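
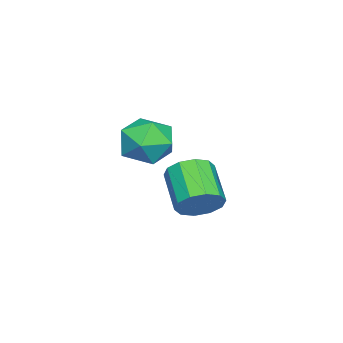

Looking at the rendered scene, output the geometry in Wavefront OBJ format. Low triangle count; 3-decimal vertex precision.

v -3.081 -1.52 -0.941
v -2.486 -1.657 -0.307
v -3.684 -2.498 0.635
v -4.279 -2.36 0.001
v -2.736 -1.185 -0.204
v -3.934 -2.026 0.738
v -3.118 -0.841 -0.382
v -4.315 -1.682 0.56
v -3.486 -0.756 -0.773
v -4.683 -1.597 0.168
v -3.699 -0.963 -1.229
v -4.896 -1.804 -0.287
v -3.676 -1.382 -1.575
v -4.874 -2.223 -0.633
v -3.426 -1.854 -1.678
v -4.624 -2.695 -0.736
v -3.045 -2.198 -1.5
v -4.242 -3.039 -0.558
v -2.677 -2.283 -1.108
v -3.874 -3.124 -0.167
v -2.464 -2.076 -0.653
v -3.661 -2.917 0.289
v -0.622 -1.563 2.983
v -0.317 -2.082 2.121
v -1.423 -2.958 3.539
v -1.118 -3.477 2.677
v -0.409 -3.198 3.402
v 0.086 -2.337 3.058
v -1.826 -2.703 2.602
v -1.331 -1.842 2.258
v -1.061 -2.787 1.885
v -0.185 -3.093 2.38
v -1.555 -1.947 3.28
v -0.679 -2.253 3.775
f 2 1 5
f 2 5 3
f 3 5 6
f 3 6 4
f 5 1 7
f 5 7 6
f 6 7 8
f 6 8 4
f 7 1 9
f 7 9 8
f 8 9 10
f 8 10 4
f 9 1 11
f 9 11 10
f 10 11 12
f 10 12 4
f 11 1 13
f 11 13 12
f 12 13 14
f 12 14 4
f 13 1 15
f 13 15 14
f 14 15 16
f 14 16 4
f 15 1 17
f 15 17 16
f 16 17 18
f 16 18 4
f 17 1 19
f 17 19 18
f 18 19 20
f 18 20 4
f 19 1 21
f 19 21 20
f 20 21 22
f 20 22 4
f 21 1 2
f 21 2 22
f 22 2 3
f 22 3 4
f 23 34 28
f 23 28 24
f 23 24 30
f 23 30 33
f 23 33 34
f 24 28 32
f 28 34 27
f 34 33 25
f 33 30 29
f 30 24 31
f 26 32 27
f 26 27 25
f 26 25 29
f 26 29 31
f 26 31 32
f 27 32 28
f 25 27 34
f 29 25 33
f 31 29 30
f 32 31 24



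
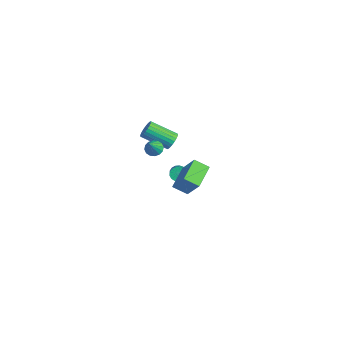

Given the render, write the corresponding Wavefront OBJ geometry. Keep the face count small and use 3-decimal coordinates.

v -2.457 2.691 -4.329
v -2.087 3.036 -4.548
v -0.614 2.253 -3.289
v -0.983 1.909 -3.071
v -2.188 3.171 -4.346
v -0.715 2.388 -3.087
v -2.35 3.197 -4.14
v -0.877 2.414 -2.881
v -2.537 3.107 -3.978
v -1.064 2.324 -2.719
v -2.705 2.921 -3.896
v -1.232 2.138 -2.637
v -2.816 2.683 -3.913
v -1.343 1.9 -2.655
v -2.845 2.447 -4.026
v -1.372 1.664 -2.767
v -2.785 2.267 -4.209
v -1.312 1.484 -2.95
v -2.65 2.184 -4.419
v -1.177 1.401 -3.16
v -2.47 2.218 -4.608
v -0.997 1.435 -3.349
v -2.287 2.359 -4.734
v -0.814 1.576 -3.475
v -2.143 2.577 -4.767
v -0.67 1.794 -3.508
v -2.071 2.821 -4.7
v -0.598 2.038 -3.441
v 3.62 -0.946 0.292
v 4.717 -0.764 1.783
v 2.659 0.26 0.852
v 3.757 0.441 2.343
v 4.203 -0.241 -0.223
v 5.301 -0.06 1.268
v 3.243 0.964 0.337
v 4.34 1.146 1.828
v -3.305 2.732 -1.872
v -2.743 2.445 -1.648
v -3.812 1.102 -0.683
v -4.375 1.388 -0.908
v -2.79 2.619 -1.459
v -3.86 1.276 -0.494
v -2.917 2.81 -1.332
v -3.986 1.467 -0.367
v -3.102 2.989 -1.288
v -4.172 1.646 -0.323
v -3.318 3.129 -1.333
v -4.388 1.786 -0.368
v -3.532 3.209 -1.46
v -4.602 1.865 -0.495
v -3.712 3.215 -1.65
v -4.782 1.872 -0.685
v -3.83 3.149 -1.874
v -4.899 1.805 -0.909
v -3.868 3.018 -2.097
v -4.937 1.675 -1.132
v -3.82 2.844 -2.286
v -4.89 1.501 -1.321
v -3.694 2.653 -2.413
v -4.763 1.31 -1.448
v -3.508 2.474 -2.457
v -4.578 1.131 -1.492
v -3.292 2.334 -2.412
v -4.362 0.991 -1.447
v -3.078 2.255 -2.285
v -4.148 0.911 -1.32
v -2.898 2.248 -2.095
v -3.968 0.905 -1.13
v -2.781 2.315 -1.871
v -3.85 0.971 -0.906
v -0.859 0.165 0.194
v -0.323 0.272 -0.054
v -0.201 -0.505 1.326
v -0.38 0.519 0.126
v -0.565 0.672 0.323
v -0.829 0.688 0.486
v -1.101 0.564 0.571
v -1.308 0.333 0.555
v -1.395 0.057 0.442
v -1.338 -0.19 0.263
v -1.153 -0.342 0.065
v -0.889 -0.358 -0.098
v -0.617 -0.235 -0.183
v -0.41 -0.004 -0.166
f 2 1 5
f 2 5 3
f 3 5 6
f 3 6 4
f 5 1 7
f 5 7 6
f 6 7 8
f 6 8 4
f 7 1 9
f 7 9 8
f 8 9 10
f 8 10 4
f 9 1 11
f 9 11 10
f 10 11 12
f 10 12 4
f 11 1 13
f 11 13 12
f 12 13 14
f 12 14 4
f 13 1 15
f 13 15 14
f 14 15 16
f 14 16 4
f 15 1 17
f 15 17 16
f 16 17 18
f 16 18 4
f 17 1 19
f 17 19 18
f 18 19 20
f 18 20 4
f 19 1 21
f 19 21 20
f 20 21 22
f 20 22 4
f 21 1 23
f 21 23 22
f 22 23 24
f 22 24 4
f 23 1 25
f 23 25 24
f 24 25 26
f 24 26 4
f 25 1 27
f 25 27 26
f 26 27 28
f 26 28 4
f 27 1 2
f 27 2 28
f 28 2 3
f 28 3 4
f 30 32 29
f 33 30 29
f 29 32 31
f 31 33 29
f 30 36 32
f 34 30 33
f 34 36 30
f 32 36 31
f 35 33 31
f 31 36 35
f 35 34 33
f 36 34 35
f 38 37 41
f 38 41 39
f 39 41 42
f 39 42 40
f 41 37 43
f 41 43 42
f 42 43 44
f 42 44 40
f 43 37 45
f 43 45 44
f 44 45 46
f 44 46 40
f 45 37 47
f 45 47 46
f 46 47 48
f 46 48 40
f 47 37 49
f 47 49 48
f 48 49 50
f 48 50 40
f 49 37 51
f 49 51 50
f 50 51 52
f 50 52 40
f 51 37 53
f 51 53 52
f 52 53 54
f 52 54 40
f 53 37 55
f 53 55 54
f 54 55 56
f 54 56 40
f 55 37 57
f 55 57 56
f 56 57 58
f 56 58 40
f 57 37 59
f 57 59 58
f 58 59 60
f 58 60 40
f 59 37 61
f 59 61 60
f 60 61 62
f 60 62 40
f 61 37 63
f 61 63 62
f 62 63 64
f 62 64 40
f 63 37 65
f 63 65 64
f 64 65 66
f 64 66 40
f 65 37 67
f 65 67 66
f 66 67 68
f 66 68 40
f 67 37 69
f 67 69 68
f 68 69 70
f 68 70 40
f 69 37 38
f 69 38 70
f 70 38 39
f 70 39 40
f 72 71 74
f 72 74 73
f 74 71 75
f 74 75 73
f 75 71 76
f 75 76 73
f 76 71 77
f 76 77 73
f 77 71 78
f 77 78 73
f 78 71 79
f 78 79 73
f 79 71 80
f 79 80 73
f 80 71 81
f 80 81 73
f 81 71 82
f 81 82 73
f 82 71 83
f 82 83 73
f 83 71 84
f 83 84 73
f 84 71 72
f 84 72 73



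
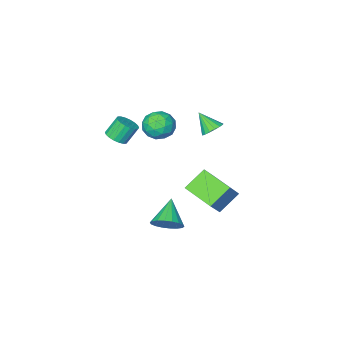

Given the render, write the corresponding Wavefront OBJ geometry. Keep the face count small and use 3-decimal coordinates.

v 3.15 4.438 -1.952
v 3.736 3.694 -2.161
v 2.15 3.342 -0.848
v 3.924 3.871 -1.815
v 3.959 4.16 -1.496
v 3.834 4.504 -1.268
v 3.574 4.835 -1.175
v 3.229 5.088 -1.236
v 2.869 5.212 -1.439
v 2.564 5.183 -1.743
v 2.376 5.006 -2.089
v 2.34 4.717 -2.408
v 2.466 4.373 -2.637
v 2.726 4.042 -2.73
v 3.071 3.789 -2.669
v 3.431 3.665 -2.466
v -1.35 0.403 -3.802
v -2.71 0.378 -2.733
v -1.818 2.386 -4.351
v -3.178 2.361 -3.283
v -0.242 1.059 -2.377
v -1.602 1.034 -1.309
v -0.71 3.042 -2.927
v -2.07 3.017 -1.858
v -3.428 -0.794 0.407
v -3.129 -1.263 -0.111
v -3.072 -1.766 1.493
v -2.85 -1.051 -0.013
v -2.703 -0.78 0.181
v -2.723 -0.513 0.427
v -2.904 -0.31 0.668
v -3.205 -0.218 0.85
v -3.558 -0.258 0.93
v -3.881 -0.421 0.891
v -4.1 -0.669 0.74
v -4.166 -0.946 0.514
v -4.062 -1.188 0.263
v -3.814 -1.34 0.045
v -3.477 -1.367 -0.09
v -1.462 -2.887 0.855
v -0.487 -3.294 0.534
v -2.253 -3.686 -0.534
v -1.278 -4.093 -0.855
v -1.755 -4.465 0.069
v -1.266 -3.971 0.928
v -1.474 -3.009 -0.928
v -0.985 -2.515 -0.069
v -0.495 -3.37 -0.568
v -0.668 -4.269 0.048
v -2.072 -2.711 -0.048
v -2.245 -3.61 0.568
v -0.905 -3.021 0.816
v -1.835 -3.959 -0.816
v -2.115 -4.178 -0.273
v -1.542 -4.417 -0.462
v -1.363 -3.418 1.048
v -0.79 -3.658 0.859
v -1.535 -4.346 0.586
v -1.95 -3.322 -0.859
v -1.377 -3.562 -1.048
v -1.198 -2.563 0.462
v -0.625 -2.802 0.273
v -1.205 -2.634 -0.586
v -0.337 -3.304 -0.02
v -0.802 -3.774 -0.836
v -0.917 -3.137 -0.879
v -0.63 -2.847 -0.375
v -0.439 -3.833 0.342
v -0.904 -4.303 -0.474
v -1.183 -4.521 0.069
v -0.896 -4.231 0.574
v -0.443 -3.878 -0.305
v -1.836 -2.677 0.474
v -2.301 -3.147 -0.342
v -1.844 -2.749 -0.574
v -1.557 -2.459 -0.069
v -1.938 -3.206 0.836
v -2.403 -3.676 0.02
v -2.11 -4.133 0.375
v -1.823 -3.843 0.879
v -2.297 -3.102 0.305
v 2.302 -2.33 1.023
v 2.797 -1.808 1.265
v 2.094 -1.647 2.359
v 1.598 -2.17 2.117
v 2.572 -1.624 1.093
v 1.868 -1.463 2.186
v 2.293 -1.579 0.907
v 1.589 -1.419 2
v 2.016 -1.684 0.744
v 1.312 -1.523 1.837
v 1.795 -1.917 0.636
v 1.092 -1.756 1.73
v 1.675 -2.231 0.605
v 0.971 -2.07 1.699
v 1.679 -2.566 0.657
v 0.975 -2.405 1.75
v 1.806 -2.853 0.781
v 1.103 -2.692 1.875
v 2.032 -3.037 0.954
v 1.328 -2.876 2.047
v 2.311 -3.081 1.14
v 1.607 -2.921 2.233
v 2.588 -2.977 1.303
v 1.884 -2.816 2.396
v 2.808 -2.744 1.41
v 2.105 -2.583 2.504
v 2.929 -2.43 1.441
v 2.225 -2.269 2.535
v 2.925 -2.095 1.39
v 2.221 -1.934 2.483
f 2 1 4
f 2 4 3
f 4 1 5
f 4 5 3
f 5 1 6
f 5 6 3
f 6 1 7
f 6 7 3
f 7 1 8
f 7 8 3
f 8 1 9
f 8 9 3
f 9 1 10
f 9 10 3
f 10 1 11
f 10 11 3
f 11 1 12
f 11 12 3
f 12 1 13
f 12 13 3
f 13 1 14
f 13 14 3
f 14 1 15
f 14 15 3
f 15 1 16
f 15 16 3
f 16 1 2
f 16 2 3
f 18 20 17
f 21 18 17
f 17 20 19
f 19 21 17
f 18 24 20
f 22 18 21
f 22 24 18
f 20 24 19
f 23 21 19
f 19 24 23
f 23 22 21
f 24 22 23
f 26 25 28
f 26 28 27
f 28 25 29
f 28 29 27
f 29 25 30
f 29 30 27
f 30 25 31
f 30 31 27
f 31 25 32
f 31 32 27
f 32 25 33
f 32 33 27
f 33 25 34
f 33 34 27
f 34 25 35
f 34 35 27
f 35 25 36
f 35 36 27
f 36 25 37
f 36 37 27
f 37 25 38
f 37 38 27
f 38 25 39
f 38 39 27
f 39 25 26
f 39 26 27
f 40 77 56
f 77 51 80
f 56 80 45
f 77 80 56
f 40 56 52
f 56 45 57
f 52 57 41
f 56 57 52
f 40 52 61
f 52 41 62
f 61 62 47
f 52 62 61
f 40 61 73
f 61 47 76
f 73 76 50
f 61 76 73
f 40 73 77
f 73 50 81
f 77 81 51
f 73 81 77
f 41 57 68
f 57 45 71
f 68 71 49
f 57 71 68
f 45 80 58
f 80 51 79
f 58 79 44
f 80 79 58
f 51 81 78
f 81 50 74
f 78 74 42
f 81 74 78
f 50 76 75
f 76 47 63
f 75 63 46
f 76 63 75
f 47 62 67
f 62 41 64
f 67 64 48
f 62 64 67
f 43 69 55
f 69 49 70
f 55 70 44
f 69 70 55
f 43 55 53
f 55 44 54
f 53 54 42
f 55 54 53
f 43 53 60
f 53 42 59
f 60 59 46
f 53 59 60
f 43 60 65
f 60 46 66
f 65 66 48
f 60 66 65
f 43 65 69
f 65 48 72
f 69 72 49
f 65 72 69
f 44 70 58
f 70 49 71
f 58 71 45
f 70 71 58
f 42 54 78
f 54 44 79
f 78 79 51
f 54 79 78
f 46 59 75
f 59 42 74
f 75 74 50
f 59 74 75
f 48 66 67
f 66 46 63
f 67 63 47
f 66 63 67
f 49 72 68
f 72 48 64
f 68 64 41
f 72 64 68
f 83 82 86
f 83 86 84
f 84 86 87
f 84 87 85
f 86 82 88
f 86 88 87
f 87 88 89
f 87 89 85
f 88 82 90
f 88 90 89
f 89 90 91
f 89 91 85
f 90 82 92
f 90 92 91
f 91 92 93
f 91 93 85
f 92 82 94
f 92 94 93
f 93 94 95
f 93 95 85
f 94 82 96
f 94 96 95
f 95 96 97
f 95 97 85
f 96 82 98
f 96 98 97
f 97 98 99
f 97 99 85
f 98 82 100
f 98 100 99
f 99 100 101
f 99 101 85
f 100 82 102
f 100 102 101
f 101 102 103
f 101 103 85
f 102 82 104
f 102 104 103
f 103 104 105
f 103 105 85
f 104 82 106
f 104 106 105
f 105 106 107
f 105 107 85
f 106 82 108
f 106 108 107
f 107 108 109
f 107 109 85
f 108 82 110
f 108 110 109
f 109 110 111
f 109 111 85
f 110 82 83
f 110 83 111
f 111 83 84
f 111 84 85



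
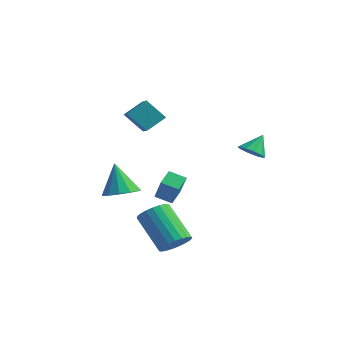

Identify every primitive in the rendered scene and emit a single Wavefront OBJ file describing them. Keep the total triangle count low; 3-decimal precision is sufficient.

v 0.21 -1.809 -0.601
v 1.012 -1.521 -0.342
v -0.37 -1.651 1.021
v 0.751 -1.114 -0.475
v 0.319 -0.927 -0.648
v -0.148 -1.021 -0.806
v -0.501 -1.364 -0.899
v -0.628 -1.849 -0.897
v -0.489 -2.322 -0.801
v -0.128 -2.631 -0.642
v 0.34 -2.68 -0.47
v 0.767 -2.452 -0.339
v 1.018 -2.02 -0.291
v 3.989 -2.251 -2.467
v 4.533 -2.421 -1.905
v 3.035 -2.279 -0.412
v 2.491 -2.109 -0.973
v 4.55 -2.09 -1.92
v 3.052 -1.947 -0.426
v 4.47 -1.786 -2.029
v 2.972 -1.643 -0.535
v 4.307 -1.562 -2.214
v 2.809 -1.419 -0.72
v 4.089 -1.458 -2.443
v 2.591 -1.315 -0.949
v 3.853 -1.491 -2.675
v 2.356 -1.348 -1.182
v 3.641 -1.655 -2.872
v 2.144 -1.513 -1.378
v 3.49 -1.923 -2.999
v 1.992 -1.78 -1.505
v 3.424 -2.247 -3.033
v 1.926 -2.104 -1.54
v 3.456 -2.572 -2.97
v 1.959 -2.429 -1.476
v 3.58 -2.842 -2.82
v 2.083 -2.699 -1.326
v 3.775 -3.009 -2.609
v 2.278 -2.866 -1.115
v 4.007 -3.046 -2.373
v 2.509 -2.903 -0.879
v 4.236 -2.945 -2.153
v 2.738 -2.802 -0.659
v 4.422 -2.724 -1.988
v 2.924 -2.581 -0.494
v 3.432 3.188 1.388
v 3.955 2.821 1.649
v 3.488 3.912 2.292
v 4.119 3.123 1.397
v 4.02 3.45 1.141
v 3.697 3.677 0.98
v 3.273 3.717 0.974
v 2.909 3.555 1.127
v 2.745 3.253 1.379
v 2.843 2.926 1.634
v 3.166 2.699 1.796
v 3.591 2.659 1.801
v -0.569 -0.638 3.752
v -0.22 0.221 4.433
v -1.718 0.264 3.204
v -1.369 1.122 3.885
v 0.229 -0.202 2.795
v 0.578 0.656 3.476
v -0.92 0.699 2.247
v -0.571 1.558 2.928
v 0.572 -0.081 -1.224
v 1.42 -0.541 0.014
v 0.352 0.658 -0.8
v 1.2 0.198 0.439
v 1.28 0.322 -1.559
v 2.128 -0.138 -0.32
v 1.06 1.061 -1.134
v 1.908 0.601 0.104
f 2 1 4
f 2 4 3
f 4 1 5
f 4 5 3
f 5 1 6
f 5 6 3
f 6 1 7
f 6 7 3
f 7 1 8
f 7 8 3
f 8 1 9
f 8 9 3
f 9 1 10
f 9 10 3
f 10 1 11
f 10 11 3
f 11 1 12
f 11 12 3
f 12 1 13
f 12 13 3
f 13 1 2
f 13 2 3
f 15 14 18
f 15 18 16
f 16 18 19
f 16 19 17
f 18 14 20
f 18 20 19
f 19 20 21
f 19 21 17
f 20 14 22
f 20 22 21
f 21 22 23
f 21 23 17
f 22 14 24
f 22 24 23
f 23 24 25
f 23 25 17
f 24 14 26
f 24 26 25
f 25 26 27
f 25 27 17
f 26 14 28
f 26 28 27
f 27 28 29
f 27 29 17
f 28 14 30
f 28 30 29
f 29 30 31
f 29 31 17
f 30 14 32
f 30 32 31
f 31 32 33
f 31 33 17
f 32 14 34
f 32 34 33
f 33 34 35
f 33 35 17
f 34 14 36
f 34 36 35
f 35 36 37
f 35 37 17
f 36 14 38
f 36 38 37
f 37 38 39
f 37 39 17
f 38 14 40
f 38 40 39
f 39 40 41
f 39 41 17
f 40 14 42
f 40 42 41
f 41 42 43
f 41 43 17
f 42 14 44
f 42 44 43
f 43 44 45
f 43 45 17
f 44 14 15
f 44 15 45
f 45 15 16
f 45 16 17
f 47 46 49
f 47 49 48
f 49 46 50
f 49 50 48
f 50 46 51
f 50 51 48
f 51 46 52
f 51 52 48
f 52 46 53
f 52 53 48
f 53 46 54
f 53 54 48
f 54 46 55
f 54 55 48
f 55 46 56
f 55 56 48
f 56 46 57
f 56 57 48
f 57 46 47
f 57 47 48
f 59 61 58
f 62 59 58
f 58 61 60
f 60 62 58
f 59 65 61
f 63 59 62
f 63 65 59
f 61 65 60
f 64 62 60
f 60 65 64
f 64 63 62
f 65 63 64
f 67 69 66
f 70 67 66
f 66 69 68
f 68 70 66
f 67 73 69
f 71 67 70
f 71 73 67
f 69 73 68
f 72 70 68
f 68 73 72
f 72 71 70
f 73 71 72



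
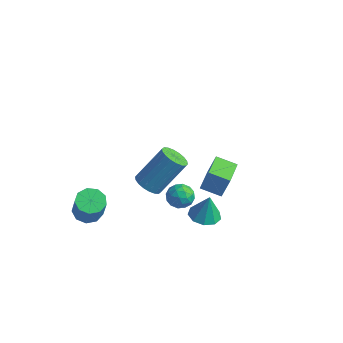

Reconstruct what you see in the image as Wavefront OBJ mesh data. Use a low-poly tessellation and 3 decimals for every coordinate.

v 0.305 2.393 -2.943
v 0.593 2.67 -1.769
v -0.331 3.785 -3.116
v -0.043 4.062 -1.942
v 1.283 2.798 -3.278
v 1.571 3.075 -2.104
v 0.647 4.19 -3.451
v 0.935 4.467 -2.277
v 3.313 -1.102 -0.325
v 4.045 -1.297 -0.388
v 3.467 -0.938 0.945
v 3.993 -0.784 -0.448
v 3.622 -0.419 -0.451
v 3.107 -0.374 -0.394
v 2.689 -0.669 -0.306
v 2.563 -1.167 -0.226
v 2.788 -1.635 -0.193
v 3.259 -1.853 -0.222
v 3.755 -1.72 -0.299
v -2.937 -1.917 -3.359
v -2.295 -1.564 -3.521
v -1.761 -1.911 -2.163
v -2.403 -2.263 -2.001
v -2.626 -1.236 -3.308
v -2.093 -1.583 -1.949
v -3.103 -1.226 -3.118
v -2.569 -1.573 -1.759
v -3.502 -1.539 -3.041
v -2.968 -1.886 -1.683
v -3.636 -2.029 -3.113
v -3.103 -2.376 -1.755
v -3.444 -2.466 -3.3
v -2.91 -2.813 -1.942
v -3.014 -2.646 -3.515
v -2.48 -2.993 -2.157
v -2.548 -2.485 -3.657
v -2.014 -2.831 -2.298
v -2.264 -2.058 -3.659
v -1.731 -2.404 -2.301
v 2.571 -1.708 1.88
v 2.91 -1.715 1.299
v 2.79 -2.765 2.021
v 3.129 -2.772 1.44
v 3.375 -2.437 1.968
v 3.24 -1.783 1.881
v 2.46 -2.697 1.439
v 2.325 -2.043 1.352
v 2.841 -2.326 1.026
v 3.407 -2.166 1.353
v 2.293 -2.314 1.967
v 2.859 -2.154 2.294
v 2.721 -1.619 1.577
v 2.979 -2.861 1.743
v 3.124 -2.664 2.053
v 3.322 -2.669 1.711
v 2.916 -1.659 1.92
v 3.114 -1.663 1.578
v 3.388 -2.087 1.971
v 2.586 -2.817 1.742
v 2.784 -2.821 1.4
v 2.378 -1.811 1.609
v 2.576 -1.816 1.267
v 2.312 -2.393 1.349
v 2.88 -1.982 1.075
v 3.008 -2.604 1.158
v 2.615 -2.559 1.157
v 2.536 -2.175 1.106
v 3.212 -1.888 1.267
v 3.341 -2.509 1.35
v 3.486 -2.312 1.661
v 3.406 -1.928 1.609
v 3.172 -2.247 1.107
v 2.359 -1.971 1.97
v 2.488 -2.592 2.053
v 2.294 -2.552 1.711
v 2.214 -2.168 1.659
v 2.692 -1.876 2.162
v 2.82 -2.498 2.245
v 3.164 -2.305 2.214
v 3.085 -1.921 2.163
v 2.528 -2.233 2.213
v 1.08 -2.309 1.448
v 1.709 -2.615 1.417
v 2.329 -1.497 2.981
v 1.7 -1.191 3.012
v 1.742 -2.369 1.228
v 2.362 -1.252 2.793
v 1.644 -2.112 1.083
v 2.264 -0.994 2.647
v 1.434 -1.893 1.01
v 2.055 -0.775 2.574
v 1.154 -1.757 1.024
v 1.775 -0.639 2.588
v 0.86 -1.73 1.122
v 1.48 -0.612 2.686
v 0.609 -1.818 1.284
v 1.229 -0.7 2.848
v 0.451 -2.003 1.479
v 1.071 -0.885 3.043
v 0.418 -2.248 1.667
v 1.038 -1.131 3.232
v 0.516 -2.506 1.813
v 1.136 -1.388 3.377
v 0.725 -2.725 1.886
v 1.346 -1.607 3.45
v 1.005 -2.861 1.872
v 1.626 -1.743 3.436
v 1.3 -2.888 1.774
v 1.92 -1.77 3.338
v 1.551 -2.8 1.612
v 2.171 -1.682 3.176
f 2 4 1
f 5 2 1
f 1 4 3
f 3 5 1
f 2 8 4
f 6 2 5
f 6 8 2
f 4 8 3
f 7 5 3
f 3 8 7
f 7 6 5
f 8 6 7
f 10 9 12
f 10 12 11
f 12 9 13
f 12 13 11
f 13 9 14
f 13 14 11
f 14 9 15
f 14 15 11
f 15 9 16
f 15 16 11
f 16 9 17
f 16 17 11
f 17 9 18
f 17 18 11
f 18 9 19
f 18 19 11
f 19 9 10
f 19 10 11
f 21 20 24
f 21 24 22
f 22 24 25
f 22 25 23
f 24 20 26
f 24 26 25
f 25 26 27
f 25 27 23
f 26 20 28
f 26 28 27
f 27 28 29
f 27 29 23
f 28 20 30
f 28 30 29
f 29 30 31
f 29 31 23
f 30 20 32
f 30 32 31
f 31 32 33
f 31 33 23
f 32 20 34
f 32 34 33
f 33 34 35
f 33 35 23
f 34 20 36
f 34 36 35
f 35 36 37
f 35 37 23
f 36 20 38
f 36 38 37
f 37 38 39
f 37 39 23
f 38 20 21
f 38 21 39
f 39 21 22
f 39 22 23
f 40 77 56
f 77 51 80
f 56 80 45
f 77 80 56
f 40 56 52
f 56 45 57
f 52 57 41
f 56 57 52
f 40 52 61
f 52 41 62
f 61 62 47
f 52 62 61
f 40 61 73
f 61 47 76
f 73 76 50
f 61 76 73
f 40 73 77
f 73 50 81
f 77 81 51
f 73 81 77
f 41 57 68
f 57 45 71
f 68 71 49
f 57 71 68
f 45 80 58
f 80 51 79
f 58 79 44
f 80 79 58
f 51 81 78
f 81 50 74
f 78 74 42
f 81 74 78
f 50 76 75
f 76 47 63
f 75 63 46
f 76 63 75
f 47 62 67
f 62 41 64
f 67 64 48
f 62 64 67
f 43 69 55
f 69 49 70
f 55 70 44
f 69 70 55
f 43 55 53
f 55 44 54
f 53 54 42
f 55 54 53
f 43 53 60
f 53 42 59
f 60 59 46
f 53 59 60
f 43 60 65
f 60 46 66
f 65 66 48
f 60 66 65
f 43 65 69
f 65 48 72
f 69 72 49
f 65 72 69
f 44 70 58
f 70 49 71
f 58 71 45
f 70 71 58
f 42 54 78
f 54 44 79
f 78 79 51
f 54 79 78
f 46 59 75
f 59 42 74
f 75 74 50
f 59 74 75
f 48 66 67
f 66 46 63
f 67 63 47
f 66 63 67
f 49 72 68
f 72 48 64
f 68 64 41
f 72 64 68
f 83 82 86
f 83 86 84
f 84 86 87
f 84 87 85
f 86 82 88
f 86 88 87
f 87 88 89
f 87 89 85
f 88 82 90
f 88 90 89
f 89 90 91
f 89 91 85
f 90 82 92
f 90 92 91
f 91 92 93
f 91 93 85
f 92 82 94
f 92 94 93
f 93 94 95
f 93 95 85
f 94 82 96
f 94 96 95
f 95 96 97
f 95 97 85
f 96 82 98
f 96 98 97
f 97 98 99
f 97 99 85
f 98 82 100
f 98 100 99
f 99 100 101
f 99 101 85
f 100 82 102
f 100 102 101
f 101 102 103
f 101 103 85
f 102 82 104
f 102 104 103
f 103 104 105
f 103 105 85
f 104 82 106
f 104 106 105
f 105 106 107
f 105 107 85
f 106 82 108
f 106 108 107
f 107 108 109
f 107 109 85
f 108 82 110
f 108 110 109
f 109 110 111
f 109 111 85
f 110 82 83
f 110 83 111
f 111 83 84
f 111 84 85



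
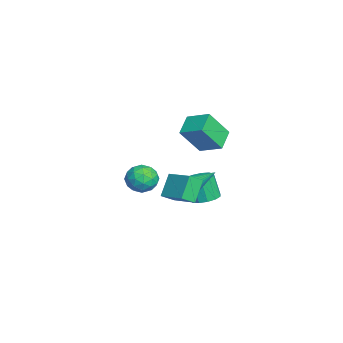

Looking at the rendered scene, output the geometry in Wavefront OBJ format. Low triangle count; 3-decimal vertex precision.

v 0.672 0.529 -0.805
v 1.066 0.208 -0.45
v 0.808 1.791 0.185
v 1.225 0.322 -0.617
v 1.289 0.472 -0.817
v 1.246 0.632 -1.015
v 1.104 0.774 -1.176
v 0.887 0.873 -1.274
v 0.633 0.914 -1.29
v 0.386 0.887 -1.222
v 0.188 0.799 -1.083
v 0.074 0.664 -0.895
v 0.063 0.506 -0.692
v 0.158 0.351 -0.508
v 0.341 0.228 -0.376
v 0.582 0.156 -0.318
v 0.838 0.149 -0.344
v 0.548 1.347 2.922
v 0.984 0.28 4.507
v 1.258 2.478 3.487
v 1.695 1.411 5.072
v 1.685 0.929 2.328
v 2.122 -0.138 3.913
v 2.396 2.06 2.893
v 2.832 0.993 4.478
v 3.73 -1.125 0.131
v 2.863 -0.694 1.277
v 3.358 -0.427 -0.413
v 2.491 0.004 0.733
v 4.929 -0.084 0.647
v 4.062 0.347 1.793
v 4.557 0.614 0.103
v 3.69 1.045 1.249
v -1.479 -1.718 -0.627
v -0.499 -1.619 -0.457
v -1.161 -2.601 -1.943
v -0.181 -2.502 -1.773
v -0.742 -3.055 -1.158
v -0.938 -2.509 -0.345
v -0.722 -1.711 -2.055
v -0.918 -1.165 -1.242
v -0.032 -1.614 -1.34
v -0.044 -2.445 -0.785
v -1.616 -1.775 -1.615
v -1.628 -2.606 -1.06
v -1.017 -1.591 -0.427
v -0.643 -2.629 -1.973
v -0.972 -2.954 -1.612
v -0.397 -2.896 -1.512
v -1.275 -2.114 -0.361
v -0.699 -2.056 -0.261
v -0.842 -2.9 -0.672
v -0.961 -2.164 -2.139
v -0.385 -2.106 -2.039
v -1.263 -1.324 -0.888
v -0.688 -1.266 -0.788
v -0.818 -1.32 -1.728
v -0.166 -1.53 -0.846
v 0.02 -2.049 -1.619
v -0.297 -1.584 -1.785
v -0.413 -1.263 -1.307
v -0.173 -2.018 -0.52
v 0.013 -2.537 -1.293
v -0.316 -2.862 -0.931
v -0.431 -2.541 -0.453
v 0.101 -2.016 -1.038
v -1.673 -1.683 -1.107
v -1.487 -2.202 -1.88
v -1.229 -1.679 -1.947
v -1.344 -1.358 -1.469
v -1.68 -2.171 -0.781
v -1.494 -2.69 -1.554
v -1.247 -2.957 -1.093
v -1.363 -2.636 -0.615
v -1.761 -2.204 -1.362
v -2.124 1.394 -3.526
v -1.346 1.012 -3.458
v -1.657 0.643 -1.985
v -2.436 1.026 -2.054
v -1.282 1.48 -3.327
v -1.593 1.111 -1.854
v -1.485 1.921 -3.26
v -1.796 1.552 -1.787
v -1.891 2.195 -3.277
v -2.203 1.826 -1.804
v -2.372 2.214 -3.373
v -2.683 1.846 -1.9
v -2.773 1.974 -3.518
v -3.085 1.605 -2.046
v -2.969 1.549 -3.666
v -3.28 1.181 -2.193
v -2.896 1.076 -3.769
v -3.208 0.707 -2.297
v -2.579 0.703 -3.796
v -2.89 0.334 -2.323
v -2.117 0.55 -3.736
v -2.428 0.181 -2.263
v -1.657 0.665 -3.61
v -1.969 0.296 -2.137
f 2 1 4
f 2 4 3
f 4 1 5
f 4 5 3
f 5 1 6
f 5 6 3
f 6 1 7
f 6 7 3
f 7 1 8
f 7 8 3
f 8 1 9
f 8 9 3
f 9 1 10
f 9 10 3
f 10 1 11
f 10 11 3
f 11 1 12
f 11 12 3
f 12 1 13
f 12 13 3
f 13 1 14
f 13 14 3
f 14 1 15
f 14 15 3
f 15 1 16
f 15 16 3
f 16 1 17
f 16 17 3
f 17 1 2
f 17 2 3
f 19 21 18
f 22 19 18
f 18 21 20
f 20 22 18
f 19 25 21
f 23 19 22
f 23 25 19
f 21 25 20
f 24 22 20
f 20 25 24
f 24 23 22
f 25 23 24
f 27 29 26
f 30 27 26
f 26 29 28
f 28 30 26
f 27 33 29
f 31 27 30
f 31 33 27
f 29 33 28
f 32 30 28
f 28 33 32
f 32 31 30
f 33 31 32
f 34 71 50
f 71 45 74
f 50 74 39
f 71 74 50
f 34 50 46
f 50 39 51
f 46 51 35
f 50 51 46
f 34 46 55
f 46 35 56
f 55 56 41
f 46 56 55
f 34 55 67
f 55 41 70
f 67 70 44
f 55 70 67
f 34 67 71
f 67 44 75
f 71 75 45
f 67 75 71
f 35 51 62
f 51 39 65
f 62 65 43
f 51 65 62
f 39 74 52
f 74 45 73
f 52 73 38
f 74 73 52
f 45 75 72
f 75 44 68
f 72 68 36
f 75 68 72
f 44 70 69
f 70 41 57
f 69 57 40
f 70 57 69
f 41 56 61
f 56 35 58
f 61 58 42
f 56 58 61
f 37 63 49
f 63 43 64
f 49 64 38
f 63 64 49
f 37 49 47
f 49 38 48
f 47 48 36
f 49 48 47
f 37 47 54
f 47 36 53
f 54 53 40
f 47 53 54
f 37 54 59
f 54 40 60
f 59 60 42
f 54 60 59
f 37 59 63
f 59 42 66
f 63 66 43
f 59 66 63
f 38 64 52
f 64 43 65
f 52 65 39
f 64 65 52
f 36 48 72
f 48 38 73
f 72 73 45
f 48 73 72
f 40 53 69
f 53 36 68
f 69 68 44
f 53 68 69
f 42 60 61
f 60 40 57
f 61 57 41
f 60 57 61
f 43 66 62
f 66 42 58
f 62 58 35
f 66 58 62
f 77 76 80
f 77 80 78
f 78 80 81
f 78 81 79
f 80 76 82
f 80 82 81
f 81 82 83
f 81 83 79
f 82 76 84
f 82 84 83
f 83 84 85
f 83 85 79
f 84 76 86
f 84 86 85
f 85 86 87
f 85 87 79
f 86 76 88
f 86 88 87
f 87 88 89
f 87 89 79
f 88 76 90
f 88 90 89
f 89 90 91
f 89 91 79
f 90 76 92
f 90 92 91
f 91 92 93
f 91 93 79
f 92 76 94
f 92 94 93
f 93 94 95
f 93 95 79
f 94 76 96
f 94 96 95
f 95 96 97
f 95 97 79
f 96 76 98
f 96 98 97
f 97 98 99
f 97 99 79
f 98 76 77
f 98 77 99
f 99 77 78
f 99 78 79



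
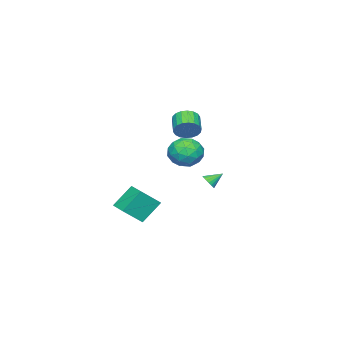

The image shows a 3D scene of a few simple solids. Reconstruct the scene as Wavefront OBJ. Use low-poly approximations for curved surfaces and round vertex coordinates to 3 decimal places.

v -3.364 -2.791 3.321
v -2.736 -3.179 3.87
v -3.769 -3.917 4.529
v -4.396 -3.529 3.979
v -2.843 -2.843 4.078
v -3.876 -3.581 4.736
v -3.054 -2.497 4.135
v -4.087 -3.234 4.794
v -3.326 -2.209 4.032
v -4.359 -2.946 4.691
v -3.605 -2.036 3.787
v -4.638 -2.774 4.446
v -3.836 -2.013 3.45
v -4.869 -2.75 4.109
v -3.974 -2.144 3.088
v -5.007 -2.881 3.746
v -3.991 -2.403 2.771
v -5.024 -3.141 3.43
v -3.884 -2.739 2.564
v -4.917 -3.477 3.222
v -3.673 -3.086 2.506
v -4.706 -3.823 3.165
v -3.401 -3.374 2.609
v -4.434 -4.111 3.268
v -3.122 -3.546 2.854
v -4.155 -4.284 3.513
v -2.891 -3.57 3.191
v -3.924 -4.307 3.85
v -2.753 -3.439 3.554
v -3.786 -4.176 4.212
v 2.33 1.426 3.358
v 3.035 0.52 3.77
v 0.805 0.18 3.23
v 1.51 -0.726 3.642
v 1.191 0.186 4.387
v 2.133 0.956 4.466
v 1.707 -0.256 2.534
v 2.649 0.514 2.613
v 2.65 -0.519 3.261
v 2.331 -0.246 4.406
v 1.509 0.946 2.594
v 1.19 1.219 3.739
v 2.816 1.083 3.575
v 1.024 -0.383 3.425
v 0.836 0.153 3.862
v 1.25 -0.379 4.105
v 2.286 1.339 3.984
v 2.701 0.806 4.227
v 1.616 0.61 4.589
v 1.139 -0.106 2.773
v 1.554 -0.639 3.016
v 2.59 1.079 2.895
v 3.004 0.547 3.138
v 2.224 0.09 2.411
v 3.005 -0.061 3.518
v 2.108 -0.793 3.443
v 2.224 -0.517 2.792
v 2.778 -0.064 2.838
v 2.817 0.1 4.192
v 1.921 -0.633 4.116
v 1.733 -0.097 4.554
v 2.287 0.356 4.6
v 2.591 -0.511 3.892
v 1.919 1.333 2.884
v 1.023 0.6 2.808
v 1.553 0.344 2.4
v 2.107 0.797 2.446
v 1.732 1.493 3.557
v 0.835 0.761 3.482
v 1.062 0.764 4.162
v 1.616 1.217 4.208
v 1.249 1.211 3.108
v -3.371 -1.202 -0.981
v -2.873 -0.871 -0.818
v -4.049 -0.518 -0.299
v -2.955 -0.745 -1.027
v -3.11 -0.697 -1.228
v -3.309 -0.737 -1.386
v -3.52 -0.857 -1.474
v -3.704 -1.037 -1.477
v -3.832 -1.245 -1.395
v -3.879 -1.446 -1.24
v -3.839 -1.605 -1.041
v -3.718 -1.694 -0.832
v -3.537 -1.698 -0.648
v -3.327 -1.616 -0.522
v -3.125 -1.463 -0.475
v -2.966 -1.264 -0.516
v -2.877 -1.055 -0.638
v 3.588 -2.431 -1.949
v 4.675 -3.158 -0.801
v 2.522 -1.782 -0.529
v 3.609 -2.509 0.619
v 4.371 -1.211 -1.919
v 5.458 -1.938 -0.771
v 3.305 -0.562 -0.499
v 4.392 -1.289 0.649
f 2 1 5
f 2 5 3
f 3 5 6
f 3 6 4
f 5 1 7
f 5 7 6
f 6 7 8
f 6 8 4
f 7 1 9
f 7 9 8
f 8 9 10
f 8 10 4
f 9 1 11
f 9 11 10
f 10 11 12
f 10 12 4
f 11 1 13
f 11 13 12
f 12 13 14
f 12 14 4
f 13 1 15
f 13 15 14
f 14 15 16
f 14 16 4
f 15 1 17
f 15 17 16
f 16 17 18
f 16 18 4
f 17 1 19
f 17 19 18
f 18 19 20
f 18 20 4
f 19 1 21
f 19 21 20
f 20 21 22
f 20 22 4
f 21 1 23
f 21 23 22
f 22 23 24
f 22 24 4
f 23 1 25
f 23 25 24
f 24 25 26
f 24 26 4
f 25 1 27
f 25 27 26
f 26 27 28
f 26 28 4
f 27 1 29
f 27 29 28
f 28 29 30
f 28 30 4
f 29 1 2
f 29 2 30
f 30 2 3
f 30 3 4
f 31 68 47
f 68 42 71
f 47 71 36
f 68 71 47
f 31 47 43
f 47 36 48
f 43 48 32
f 47 48 43
f 31 43 52
f 43 32 53
f 52 53 38
f 43 53 52
f 31 52 64
f 52 38 67
f 64 67 41
f 52 67 64
f 31 64 68
f 64 41 72
f 68 72 42
f 64 72 68
f 32 48 59
f 48 36 62
f 59 62 40
f 48 62 59
f 36 71 49
f 71 42 70
f 49 70 35
f 71 70 49
f 42 72 69
f 72 41 65
f 69 65 33
f 72 65 69
f 41 67 66
f 67 38 54
f 66 54 37
f 67 54 66
f 38 53 58
f 53 32 55
f 58 55 39
f 53 55 58
f 34 60 46
f 60 40 61
f 46 61 35
f 60 61 46
f 34 46 44
f 46 35 45
f 44 45 33
f 46 45 44
f 34 44 51
f 44 33 50
f 51 50 37
f 44 50 51
f 34 51 56
f 51 37 57
f 56 57 39
f 51 57 56
f 34 56 60
f 56 39 63
f 60 63 40
f 56 63 60
f 35 61 49
f 61 40 62
f 49 62 36
f 61 62 49
f 33 45 69
f 45 35 70
f 69 70 42
f 45 70 69
f 37 50 66
f 50 33 65
f 66 65 41
f 50 65 66
f 39 57 58
f 57 37 54
f 58 54 38
f 57 54 58
f 40 63 59
f 63 39 55
f 59 55 32
f 63 55 59
f 74 73 76
f 74 76 75
f 76 73 77
f 76 77 75
f 77 73 78
f 77 78 75
f 78 73 79
f 78 79 75
f 79 73 80
f 79 80 75
f 80 73 81
f 80 81 75
f 81 73 82
f 81 82 75
f 82 73 83
f 82 83 75
f 83 73 84
f 83 84 75
f 84 73 85
f 84 85 75
f 85 73 86
f 85 86 75
f 86 73 87
f 86 87 75
f 87 73 88
f 87 88 75
f 88 73 89
f 88 89 75
f 89 73 74
f 89 74 75
f 91 93 90
f 94 91 90
f 90 93 92
f 92 94 90
f 91 97 93
f 95 91 94
f 95 97 91
f 93 97 92
f 96 94 92
f 92 97 96
f 96 95 94
f 97 95 96



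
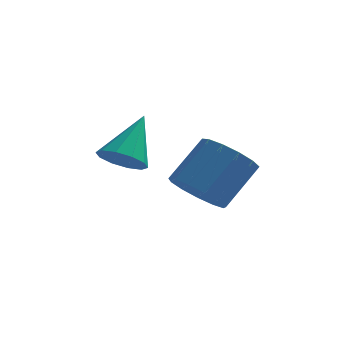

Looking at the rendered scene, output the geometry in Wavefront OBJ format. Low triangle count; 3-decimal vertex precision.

v 3.309 -0.314 -4.221
v 3.657 0.174 -4.823
v 4.419 0.963 -3.741
v 4.071 0.474 -3.139
v 3.25 0.39 -4.693
v 4.011 1.179 -3.612
v 2.861 0.382 -4.413
v 3.623 1.171 -3.332
v 2.615 0.153 -4.072
v 3.376 0.942 -2.991
v 2.589 -0.225 -3.778
v 3.351 0.564 -2.697
v 2.792 -0.631 -3.625
v 3.553 0.158 -2.544
v 3.159 -0.936 -3.661
v 3.921 -0.147 -2.58
v 3.574 -1.044 -3.874
v 4.335 -0.255 -2.793
v 3.904 -0.921 -4.198
v 4.666 -0.132 -3.117
v 4.046 -0.605 -4.528
v 4.808 0.184 -3.447
v 3.954 -0.196 -4.761
v 4.716 0.593 -3.68
v 1.277 0.88 -3.674
v 1.895 0.538 -3.601
v 1.723 1.94 -2.506
v 1.948 0.851 -3.904
v 1.744 1.174 -4.12
v 1.363 1.385 -4.166
v 0.948 1.403 -4.024
v 0.659 1.222 -3.748
v 0.606 0.909 -3.444
v 0.809 0.586 -3.229
v 1.191 0.375 -3.183
v 1.606 0.356 -3.325
f 2 1 5
f 2 5 3
f 3 5 6
f 3 6 4
f 5 1 7
f 5 7 6
f 6 7 8
f 6 8 4
f 7 1 9
f 7 9 8
f 8 9 10
f 8 10 4
f 9 1 11
f 9 11 10
f 10 11 12
f 10 12 4
f 11 1 13
f 11 13 12
f 12 13 14
f 12 14 4
f 13 1 15
f 13 15 14
f 14 15 16
f 14 16 4
f 15 1 17
f 15 17 16
f 16 17 18
f 16 18 4
f 17 1 19
f 17 19 18
f 18 19 20
f 18 20 4
f 19 1 21
f 19 21 20
f 20 21 22
f 20 22 4
f 21 1 23
f 21 23 22
f 22 23 24
f 22 24 4
f 23 1 2
f 23 2 24
f 24 2 3
f 24 3 4
f 26 25 28
f 26 28 27
f 28 25 29
f 28 29 27
f 29 25 30
f 29 30 27
f 30 25 31
f 30 31 27
f 31 25 32
f 31 32 27
f 32 25 33
f 32 33 27
f 33 25 34
f 33 34 27
f 34 25 35
f 34 35 27
f 35 25 36
f 35 36 27
f 36 25 26
f 36 26 27



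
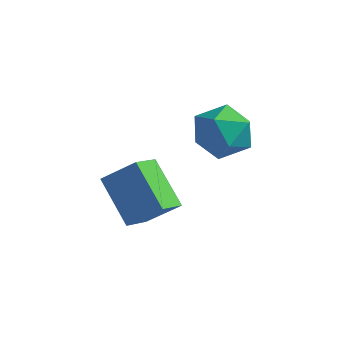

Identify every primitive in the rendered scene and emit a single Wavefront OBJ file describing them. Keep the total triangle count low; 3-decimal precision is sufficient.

v 2.097 -1.233 1.195
v 2.651 -2.123 0.636
v 0.649 -2.417 1.644
v 1.203 -3.307 1.085
v 1.649 -2.871 2.097
v 2.544 -2.14 1.819
v 0.756 -2.4 0.461
v 1.651 -1.669 0.183
v 1.822 -2.844 0.182
v 2.374 -3.136 1.193
v 0.926 -1.404 1.087
v 1.478 -1.696 2.098
v -0.598 -3.536 -3.559
v -0.641 -4.714 -2.988
v -2.09 -2.816 -2.188
v -2.133 -3.995 -1.617
v 0.553 -3.085 -2.543
v 0.51 -4.264 -1.972
v -0.939 -2.366 -1.172
v -0.982 -3.544 -0.601
f 1 12 6
f 1 6 2
f 1 2 8
f 1 8 11
f 1 11 12
f 2 6 10
f 6 12 5
f 12 11 3
f 11 8 7
f 8 2 9
f 4 10 5
f 4 5 3
f 4 3 7
f 4 7 9
f 4 9 10
f 5 10 6
f 3 5 12
f 7 3 11
f 9 7 8
f 10 9 2
f 14 16 13
f 17 14 13
f 13 16 15
f 15 17 13
f 14 20 16
f 18 14 17
f 18 20 14
f 16 20 15
f 19 17 15
f 15 20 19
f 19 18 17
f 20 18 19



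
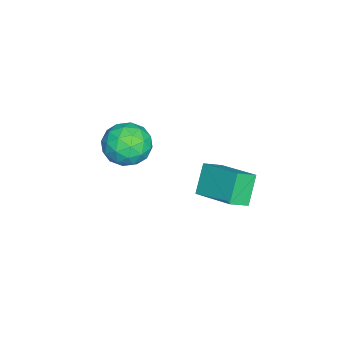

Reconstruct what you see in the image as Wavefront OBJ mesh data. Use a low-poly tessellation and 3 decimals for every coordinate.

v -1.413 2.879 2.761
v -0.857 2.31 3.242
v -0.46 4.337 3.384
v 0.096 3.768 3.865
v -0.596 2.792 1.715
v -0.04 2.223 2.196
v 0.357 4.25 2.338
v 0.913 3.681 2.819
v -2.382 -0.313 3.447
v -1.594 0.165 3.01
v -1.866 -1.745 2.81
v -1.078 -1.267 2.373
v -1.115 -1.368 3.387
v -1.433 -0.483 3.781
v -2.027 -1.097 2.039
v -2.345 -0.212 2.433
v -1.374 -0.32 2.14
v -0.811 -0.487 2.973
v -2.649 -1.093 2.847
v -2.086 -1.26 3.68
v -2.033 0.052 3.284
v -1.427 -1.632 2.536
v -1.448 -1.691 3.132
v -0.985 -1.41 2.875
v -1.939 -0.329 3.737
v -1.475 -0.048 3.48
v -1.194 -0.949 3.703
v -1.985 -1.532 2.34
v -1.521 -1.251 2.083
v -2.475 -0.17 2.945
v -2.012 0.111 2.688
v -2.266 -0.631 2.117
v -1.441 0.048 2.516
v -1.138 -0.794 2.142
v -1.695 -0.694 1.945
v -1.883 -0.174 2.177
v -1.11 -0.051 3.006
v -0.807 -0.893 2.631
v -0.828 -0.952 3.228
v -1.015 -0.431 3.459
v -0.981 -0.336 2.494
v -2.653 -0.687 3.189
v -2.35 -1.529 2.814
v -2.445 -1.149 2.361
v -2.632 -0.628 2.592
v -2.322 -0.786 3.678
v -2.019 -1.628 3.304
v -1.577 -1.406 3.643
v -1.765 -0.886 3.875
v -2.479 -1.244 3.326
f 2 4 1
f 5 2 1
f 1 4 3
f 3 5 1
f 2 8 4
f 6 2 5
f 6 8 2
f 4 8 3
f 7 5 3
f 3 8 7
f 7 6 5
f 8 6 7
f 9 46 25
f 46 20 49
f 25 49 14
f 46 49 25
f 9 25 21
f 25 14 26
f 21 26 10
f 25 26 21
f 9 21 30
f 21 10 31
f 30 31 16
f 21 31 30
f 9 30 42
f 30 16 45
f 42 45 19
f 30 45 42
f 9 42 46
f 42 19 50
f 46 50 20
f 42 50 46
f 10 26 37
f 26 14 40
f 37 40 18
f 26 40 37
f 14 49 27
f 49 20 48
f 27 48 13
f 49 48 27
f 20 50 47
f 50 19 43
f 47 43 11
f 50 43 47
f 19 45 44
f 45 16 32
f 44 32 15
f 45 32 44
f 16 31 36
f 31 10 33
f 36 33 17
f 31 33 36
f 12 38 24
f 38 18 39
f 24 39 13
f 38 39 24
f 12 24 22
f 24 13 23
f 22 23 11
f 24 23 22
f 12 22 29
f 22 11 28
f 29 28 15
f 22 28 29
f 12 29 34
f 29 15 35
f 34 35 17
f 29 35 34
f 12 34 38
f 34 17 41
f 38 41 18
f 34 41 38
f 13 39 27
f 39 18 40
f 27 40 14
f 39 40 27
f 11 23 47
f 23 13 48
f 47 48 20
f 23 48 47
f 15 28 44
f 28 11 43
f 44 43 19
f 28 43 44
f 17 35 36
f 35 15 32
f 36 32 16
f 35 32 36
f 18 41 37
f 41 17 33
f 37 33 10
f 41 33 37



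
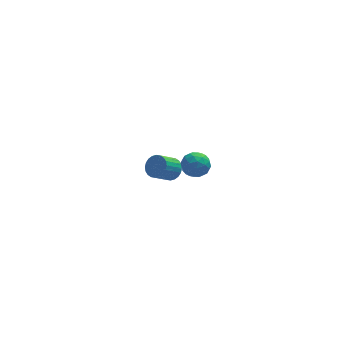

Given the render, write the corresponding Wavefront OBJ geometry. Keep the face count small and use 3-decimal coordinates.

v 0.419 3.913 -4.207
v 0.973 3.751 -3.697
v 0.014 3.226 -2.823
v -0.539 3.387 -3.333
v 0.896 4.029 -3.614
v -0.062 3.504 -2.74
v 0.747 4.29 -3.621
v -0.212 3.765 -2.747
v 0.548 4.493 -3.718
v -0.411 3.968 -2.843
v 0.329 4.608 -3.889
v -0.63 4.082 -3.014
v 0.124 4.617 -4.108
v -0.835 4.091 -3.234
v -0.036 4.519 -4.343
v -0.995 3.993 -3.468
v -0.127 4.328 -4.557
v -1.086 3.803 -3.682
v -0.134 4.074 -4.717
v -1.093 3.549 -3.843
v -0.058 3.796 -4.8
v -1.016 3.271 -3.926
v 0.092 3.535 -4.793
v -0.867 3.01 -3.919
v 0.291 3.332 -4.697
v -0.668 2.807 -3.822
v 0.51 3.218 -4.526
v -0.449 2.692 -3.651
v 0.715 3.209 -4.306
v -0.244 2.683 -3.432
v 0.875 3.307 -4.072
v -0.084 2.781 -3.197
v 0.966 3.497 -3.858
v 0.007 2.972 -2.983
v 0.571 -2.896 2.993
v 1.099 -3.414 2.615
v -0.299 -3.906 3.165
v 0.229 -4.424 2.787
v 0.415 -4.115 3.535
v 0.952 -3.491 3.429
v -0.152 -3.829 2.351
v 0.385 -3.205 2.245
v 0.652 -3.991 2.218
v 1.002 -4.168 2.951
v -0.202 -3.152 2.829
v 0.148 -3.329 3.562
v 0.911 -3.066 2.789
v -0.111 -4.254 2.991
v -0.002 -4.072 3.431
v 0.308 -4.377 3.209
v 0.825 -3.111 3.267
v 1.135 -3.416 3.045
v 0.733 -3.828 3.586
v -0.335 -3.904 2.735
v -0.025 -4.209 2.513
v 0.492 -2.943 2.571
v 0.802 -3.248 2.349
v 0.067 -3.492 2.194
v 0.959 -3.71 2.334
v 0.448 -4.304 2.435
v 0.224 -3.954 2.178
v 0.539 -3.587 2.116
v 1.165 -3.814 2.764
v 0.654 -4.408 2.865
v 0.763 -4.226 3.305
v 1.078 -3.859 3.243
v 0.902 -4.153 2.531
v 0.146 -2.912 2.915
v -0.365 -3.506 3.016
v -0.278 -3.461 2.537
v 0.037 -3.094 2.475
v 0.352 -3.016 3.345
v -0.159 -3.61 3.446
v 0.261 -3.733 3.664
v 0.576 -3.366 3.602
v -0.102 -3.167 3.249
f 2 1 5
f 2 5 3
f 3 5 6
f 3 6 4
f 5 1 7
f 5 7 6
f 6 7 8
f 6 8 4
f 7 1 9
f 7 9 8
f 8 9 10
f 8 10 4
f 9 1 11
f 9 11 10
f 10 11 12
f 10 12 4
f 11 1 13
f 11 13 12
f 12 13 14
f 12 14 4
f 13 1 15
f 13 15 14
f 14 15 16
f 14 16 4
f 15 1 17
f 15 17 16
f 16 17 18
f 16 18 4
f 17 1 19
f 17 19 18
f 18 19 20
f 18 20 4
f 19 1 21
f 19 21 20
f 20 21 22
f 20 22 4
f 21 1 23
f 21 23 22
f 22 23 24
f 22 24 4
f 23 1 25
f 23 25 24
f 24 25 26
f 24 26 4
f 25 1 27
f 25 27 26
f 26 27 28
f 26 28 4
f 27 1 29
f 27 29 28
f 28 29 30
f 28 30 4
f 29 1 31
f 29 31 30
f 30 31 32
f 30 32 4
f 31 1 33
f 31 33 32
f 32 33 34
f 32 34 4
f 33 1 2
f 33 2 34
f 34 2 3
f 34 3 4
f 35 72 51
f 72 46 75
f 51 75 40
f 72 75 51
f 35 51 47
f 51 40 52
f 47 52 36
f 51 52 47
f 35 47 56
f 47 36 57
f 56 57 42
f 47 57 56
f 35 56 68
f 56 42 71
f 68 71 45
f 56 71 68
f 35 68 72
f 68 45 76
f 72 76 46
f 68 76 72
f 36 52 63
f 52 40 66
f 63 66 44
f 52 66 63
f 40 75 53
f 75 46 74
f 53 74 39
f 75 74 53
f 46 76 73
f 76 45 69
f 73 69 37
f 76 69 73
f 45 71 70
f 71 42 58
f 70 58 41
f 71 58 70
f 42 57 62
f 57 36 59
f 62 59 43
f 57 59 62
f 38 64 50
f 64 44 65
f 50 65 39
f 64 65 50
f 38 50 48
f 50 39 49
f 48 49 37
f 50 49 48
f 38 48 55
f 48 37 54
f 55 54 41
f 48 54 55
f 38 55 60
f 55 41 61
f 60 61 43
f 55 61 60
f 38 60 64
f 60 43 67
f 64 67 44
f 60 67 64
f 39 65 53
f 65 44 66
f 53 66 40
f 65 66 53
f 37 49 73
f 49 39 74
f 73 74 46
f 49 74 73
f 41 54 70
f 54 37 69
f 70 69 45
f 54 69 70
f 43 61 62
f 61 41 58
f 62 58 42
f 61 58 62
f 44 67 63
f 67 43 59
f 63 59 36
f 67 59 63



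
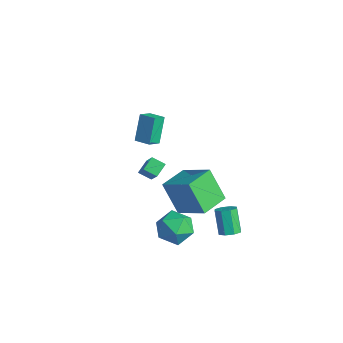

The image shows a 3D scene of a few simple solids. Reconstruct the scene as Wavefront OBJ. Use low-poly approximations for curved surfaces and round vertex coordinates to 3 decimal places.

v 2.928 1.124 -3.587
v 3.205 0.659 -3.326
v 2.448 0.892 -2.112
v 2.172 1.356 -2.373
v 3.428 1.055 -3.263
v 2.672 1.288 -2.048
v 3.359 1.491 -3.39
v 2.603 1.724 -2.175
v 3.038 1.712 -3.632
v 2.281 1.945 -2.417
v 2.652 1.588 -3.848
v 1.895 1.821 -2.634
v 2.428 1.192 -3.912
v 1.672 1.425 -2.697
v 2.497 0.756 -3.785
v 1.741 0.989 -2.57
v 2.819 0.535 -3.543
v 2.062 0.768 -2.328
v 0.439 -0.618 -3.8
v 1.438 -0.444 -4.207
v 1.122 -1.716 -2.593
v 2.121 -1.542 -3
v 1.6 -0.74 -2.471
v 1.178 -0.061 -3.217
v 1.382 -2.099 -3.583
v 0.96 -1.42 -4.329
v 2.021 -1.359 -4.074
v 2.156 -0.52 -3.386
v 0.404 -1.64 -3.414
v 0.539 -0.801 -2.726
v -0.183 -0.91 -1.142
v 1.436 -0.371 -0.099
v -0.7 0.657 -1.152
v 0.919 1.196 -0.108
v 0.801 -0.596 -2.832
v 2.42 -0.057 -1.788
v 0.284 0.971 -2.841
v 1.903 1.51 -1.798
v -3.559 -0.318 -3.156
v -2.208 -0.785 -1.577
v -3.84 0.365 -2.714
v -2.489 -0.103 -1.135
v -2.991 0.143 -3.505
v -1.64 -0.325 -1.926
v -3.272 0.825 -3.063
v -1.921 0.358 -1.484
v -1.492 -0.798 3.511
v -1.292 -1.493 3.899
v -0.66 -0.468 3.673
v -0.46 -1.162 4.061
v -0.98 -1.418 2.139
v -0.78 -2.112 2.527
v -0.148 -1.087 2.301
v 0.052 -1.782 2.689
f 2 1 5
f 2 5 3
f 3 5 6
f 3 6 4
f 5 1 7
f 5 7 6
f 6 7 8
f 6 8 4
f 7 1 9
f 7 9 8
f 8 9 10
f 8 10 4
f 9 1 11
f 9 11 10
f 10 11 12
f 10 12 4
f 11 1 13
f 11 13 12
f 12 13 14
f 12 14 4
f 13 1 15
f 13 15 14
f 14 15 16
f 14 16 4
f 15 1 17
f 15 17 16
f 16 17 18
f 16 18 4
f 17 1 2
f 17 2 18
f 18 2 3
f 18 3 4
f 19 30 24
f 19 24 20
f 19 20 26
f 19 26 29
f 19 29 30
f 20 24 28
f 24 30 23
f 30 29 21
f 29 26 25
f 26 20 27
f 22 28 23
f 22 23 21
f 22 21 25
f 22 25 27
f 22 27 28
f 23 28 24
f 21 23 30
f 25 21 29
f 27 25 26
f 28 27 20
f 32 34 31
f 35 32 31
f 31 34 33
f 33 35 31
f 32 38 34
f 36 32 35
f 36 38 32
f 34 38 33
f 37 35 33
f 33 38 37
f 37 36 35
f 38 36 37
f 40 42 39
f 43 40 39
f 39 42 41
f 41 43 39
f 40 46 42
f 44 40 43
f 44 46 40
f 42 46 41
f 45 43 41
f 41 46 45
f 45 44 43
f 46 44 45
f 48 50 47
f 51 48 47
f 47 50 49
f 49 51 47
f 48 54 50
f 52 48 51
f 52 54 48
f 50 54 49
f 53 51 49
f 49 54 53
f 53 52 51
f 54 52 53



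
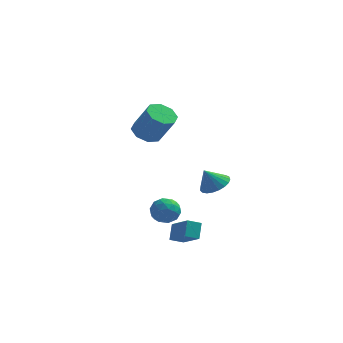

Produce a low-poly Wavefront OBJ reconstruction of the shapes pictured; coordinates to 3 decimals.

v 4.169 3.022 -2.492
v 5.036 3.08 -2.039
v 3.571 2.718 -1.308
v 4.899 3.463 -2.01
v 4.636 3.77 -2.064
v 4.292 3.947 -2.192
v 3.927 3.964 -2.372
v 3.603 3.819 -2.572
v 3.378 3.535 -2.759
v 3.289 3.163 -2.899
v 3.352 2.767 -2.969
v 3.556 2.415 -2.957
v 3.866 2.167 -2.864
v 4.229 2.068 -2.707
v 4.581 2.133 -2.512
v 4.862 2.353 -2.314
v 5.023 2.687 -2.147
v 0.779 0.327 2.509
v 1.565 0.752 2.156
v 2.566 0.298 3.839
v 1.781 -0.127 4.191
v 1.14 1.217 2.535
v 2.141 0.762 4.217
v 0.503 1.16 2.898
v 1.505 0.706 4.581
v 0.029 0.616 3.033
v 1.03 0.161 4.716
v -0.006 -0.098 2.861
v 0.995 -0.552 4.544
v 0.419 -0.562 2.483
v 1.42 -1.017 4.165
v 1.055 -0.506 2.119
v 2.057 -0.96 3.802
v 1.53 0.039 1.984
v 2.531 -0.416 3.667
v 2.746 -2.73 -4.261
v 2.728 -2.01 -3.417
v 3.44 -2.324 -4.593
v 3.422 -1.603 -3.749
v 3.838 -3.817 -3.311
v 3.82 -3.096 -2.467
v 4.532 -3.41 -3.643
v 4.514 -2.69 -2.799
v 1.521 1.001 -4.057
v 2.416 0.997 -3.75
v 1.284 -0.357 -3.39
v 2.179 -0.361 -3.083
v 1.558 0.254 -2.721
v 1.704 1.093 -3.134
v 1.996 -0.453 -4.006
v 2.142 0.386 -4.419
v 2.709 0.098 -3.718
v 2.439 0.535 -2.924
v 1.261 0.105 -4.216
v 0.991 0.542 -3.422
v 1.989 1.118 -3.962
v 1.711 -0.478 -3.178
v 1.346 -0.116 -2.965
v 1.872 -0.119 -2.785
v 1.571 1.175 -3.6
v 2.097 1.172 -3.419
v 1.593 0.736 -2.815
v 1.603 -0.532 -3.721
v 2.129 -0.535 -3.54
v 1.828 0.759 -4.355
v 2.354 0.756 -4.175
v 2.107 -0.096 -4.325
v 2.688 0.587 -3.763
v 2.549 -0.211 -3.371
v 2.441 -0.265 -3.914
v 2.527 0.228 -4.156
v 2.528 0.844 -3.296
v 2.39 0.046 -2.904
v 2.024 0.408 -2.691
v 2.11 0.901 -2.934
v 2.701 0.316 -3.278
v 1.31 0.594 -4.236
v 1.172 -0.204 -3.844
v 1.59 -0.261 -4.206
v 1.676 0.232 -4.449
v 1.151 0.851 -3.769
v 1.012 0.053 -3.377
v 1.173 0.412 -2.984
v 1.259 0.905 -3.226
v 0.999 0.324 -3.862
f 2 1 4
f 2 4 3
f 4 1 5
f 4 5 3
f 5 1 6
f 5 6 3
f 6 1 7
f 6 7 3
f 7 1 8
f 7 8 3
f 8 1 9
f 8 9 3
f 9 1 10
f 9 10 3
f 10 1 11
f 10 11 3
f 11 1 12
f 11 12 3
f 12 1 13
f 12 13 3
f 13 1 14
f 13 14 3
f 14 1 15
f 14 15 3
f 15 1 16
f 15 16 3
f 16 1 17
f 16 17 3
f 17 1 2
f 17 2 3
f 19 18 22
f 19 22 20
f 20 22 23
f 20 23 21
f 22 18 24
f 22 24 23
f 23 24 25
f 23 25 21
f 24 18 26
f 24 26 25
f 25 26 27
f 25 27 21
f 26 18 28
f 26 28 27
f 27 28 29
f 27 29 21
f 28 18 30
f 28 30 29
f 29 30 31
f 29 31 21
f 30 18 32
f 30 32 31
f 31 32 33
f 31 33 21
f 32 18 34
f 32 34 33
f 33 34 35
f 33 35 21
f 34 18 19
f 34 19 35
f 35 19 20
f 35 20 21
f 37 39 36
f 40 37 36
f 36 39 38
f 38 40 36
f 37 43 39
f 41 37 40
f 41 43 37
f 39 43 38
f 42 40 38
f 38 43 42
f 42 41 40
f 43 41 42
f 44 81 60
f 81 55 84
f 60 84 49
f 81 84 60
f 44 60 56
f 60 49 61
f 56 61 45
f 60 61 56
f 44 56 65
f 56 45 66
f 65 66 51
f 56 66 65
f 44 65 77
f 65 51 80
f 77 80 54
f 65 80 77
f 44 77 81
f 77 54 85
f 81 85 55
f 77 85 81
f 45 61 72
f 61 49 75
f 72 75 53
f 61 75 72
f 49 84 62
f 84 55 83
f 62 83 48
f 84 83 62
f 55 85 82
f 85 54 78
f 82 78 46
f 85 78 82
f 54 80 79
f 80 51 67
f 79 67 50
f 80 67 79
f 51 66 71
f 66 45 68
f 71 68 52
f 66 68 71
f 47 73 59
f 73 53 74
f 59 74 48
f 73 74 59
f 47 59 57
f 59 48 58
f 57 58 46
f 59 58 57
f 47 57 64
f 57 46 63
f 64 63 50
f 57 63 64
f 47 64 69
f 64 50 70
f 69 70 52
f 64 70 69
f 47 69 73
f 69 52 76
f 73 76 53
f 69 76 73
f 48 74 62
f 74 53 75
f 62 75 49
f 74 75 62
f 46 58 82
f 58 48 83
f 82 83 55
f 58 83 82
f 50 63 79
f 63 46 78
f 79 78 54
f 63 78 79
f 52 70 71
f 70 50 67
f 71 67 51
f 70 67 71
f 53 76 72
f 76 52 68
f 72 68 45
f 76 68 72



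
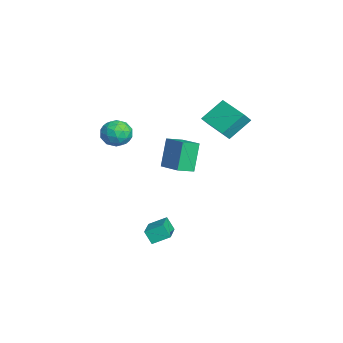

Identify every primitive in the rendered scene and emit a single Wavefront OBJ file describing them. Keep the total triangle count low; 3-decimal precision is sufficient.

v -0.503 2.402 2.699
v -0.114 1.941 3.367
v -0.959 3.692 3.853
v -0.569 3.232 4.521
v 1.209 3.328 2.339
v 1.599 2.868 3.007
v 0.754 4.619 3.493
v 1.143 4.158 4.161
v -0.979 -1.999 2.51
v -0.36 -2.077 1.744
v -0.64 -3.503 2.936
v -0.021 -3.581 2.17
v 0.205 -2.99 2.929
v -0.005 -2.06 2.666
v -0.995 -3.52 2.014
v -1.205 -2.59 1.751
v -0.37 -3.017 1.437
v 0.371 -2.689 2.002
v -1.371 -2.891 2.678
v -0.63 -2.563 3.243
v -0.699 -1.906 2.09
v -0.301 -3.674 2.59
v -0.168 -3.326 3.037
v 0.196 -3.372 2.586
v -0.49 -1.896 2.632
v -0.127 -1.942 2.181
v 0.205 -2.479 2.878
v -0.873 -3.638 2.499
v -0.51 -3.684 2.048
v -1.196 -2.208 2.094
v -0.832 -2.254 1.643
v -1.205 -3.101 1.802
v -0.342 -2.504 1.459
v -0.142 -3.388 1.709
v -0.715 -3.352 1.618
v -0.838 -2.806 1.463
v 0.094 -2.312 1.791
v 0.294 -3.195 2.041
v 0.427 -2.848 2.488
v 0.303 -2.302 2.333
v 0.088 -2.864 1.611
v -1.294 -2.385 2.639
v -1.094 -3.268 2.889
v -1.303 -3.278 2.347
v -1.427 -2.732 2.192
v -0.858 -2.192 2.971
v -0.658 -3.076 3.221
v -0.162 -2.774 3.217
v -0.285 -2.228 3.062
v -1.088 -2.716 3.069
v -2.026 -0.087 -1.389
v -2.782 0.331 0.459
v -2.396 0.923 -1.768
v -3.152 1.34 0.08
v -0.468 0.66 -0.92
v -1.224 1.077 0.928
v -0.838 1.669 -1.299
v -1.594 2.087 0.549
v 1.378 -1.244 -4.096
v 3.328 -1.724 -3.485
v 1.468 -0.212 -3.573
v 3.419 -0.692 -2.962
v 1.721 -0.868 -4.898
v 3.672 -1.348 -4.287
v 1.812 0.164 -4.375
v 3.762 -0.316 -3.764
f 2 4 1
f 5 2 1
f 1 4 3
f 3 5 1
f 2 8 4
f 6 2 5
f 6 8 2
f 4 8 3
f 7 5 3
f 3 8 7
f 7 6 5
f 8 6 7
f 9 46 25
f 46 20 49
f 25 49 14
f 46 49 25
f 9 25 21
f 25 14 26
f 21 26 10
f 25 26 21
f 9 21 30
f 21 10 31
f 30 31 16
f 21 31 30
f 9 30 42
f 30 16 45
f 42 45 19
f 30 45 42
f 9 42 46
f 42 19 50
f 46 50 20
f 42 50 46
f 10 26 37
f 26 14 40
f 37 40 18
f 26 40 37
f 14 49 27
f 49 20 48
f 27 48 13
f 49 48 27
f 20 50 47
f 50 19 43
f 47 43 11
f 50 43 47
f 19 45 44
f 45 16 32
f 44 32 15
f 45 32 44
f 16 31 36
f 31 10 33
f 36 33 17
f 31 33 36
f 12 38 24
f 38 18 39
f 24 39 13
f 38 39 24
f 12 24 22
f 24 13 23
f 22 23 11
f 24 23 22
f 12 22 29
f 22 11 28
f 29 28 15
f 22 28 29
f 12 29 34
f 29 15 35
f 34 35 17
f 29 35 34
f 12 34 38
f 34 17 41
f 38 41 18
f 34 41 38
f 13 39 27
f 39 18 40
f 27 40 14
f 39 40 27
f 11 23 47
f 23 13 48
f 47 48 20
f 23 48 47
f 15 28 44
f 28 11 43
f 44 43 19
f 28 43 44
f 17 35 36
f 35 15 32
f 36 32 16
f 35 32 36
f 18 41 37
f 41 17 33
f 37 33 10
f 41 33 37
f 52 54 51
f 55 52 51
f 51 54 53
f 53 55 51
f 52 58 54
f 56 52 55
f 56 58 52
f 54 58 53
f 57 55 53
f 53 58 57
f 57 56 55
f 58 56 57
f 60 62 59
f 63 60 59
f 59 62 61
f 61 63 59
f 60 66 62
f 64 60 63
f 64 66 60
f 62 66 61
f 65 63 61
f 61 66 65
f 65 64 63
f 66 64 65



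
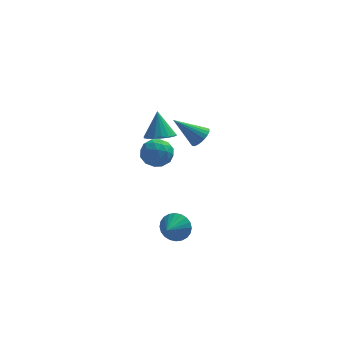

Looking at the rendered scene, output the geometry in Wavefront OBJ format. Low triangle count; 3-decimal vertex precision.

v 0.87 0.106 3.084
v 1.549 0.683 2.855
v 0.75 0.854 4.616
v 1.214 0.883 2.731
v 0.811 0.929 2.677
v 0.419 0.812 2.703
v 0.117 0.555 2.805
v -0.036 0.209 2.962
v -0.009 -0.158 3.143
v 0.192 -0.472 3.312
v 0.527 -0.672 3.436
v 0.93 -0.717 3.49
v 1.322 -0.6 3.464
v 1.624 -0.343 3.362
v 1.777 0.003 3.205
v 1.75 0.369 3.024
v 3.264 2.884 0.947
v 3.624 2.425 1.434
v 1.736 3.116 2.293
v 3.738 2.708 1.514
v 3.77 3.022 1.497
v 3.714 3.312 1.384
v 3.581 3.528 1.195
v 3.393 3.633 0.964
v 3.183 3.608 0.729
v 2.986 3.458 0.533
v 2.838 3.208 0.407
v 2.763 2.903 0.375
v 2.775 2.594 0.442
v 2.871 2.336 0.596
v 3.036 2.172 0.811
v 3.24 2.131 1.049
v 3.448 2.221 1.269
v 1.654 -0.884 -3.859
v 2.269 -0.802 -3.126
v 1.106 -1.936 -3.281
v 1.985 -0.589 -3.007
v 1.651 -0.421 -3.017
v 1.317 -0.323 -3.156
v 1.034 -0.31 -3.401
v 0.846 -0.385 -3.717
v 0.781 -0.535 -4.053
v 0.849 -0.739 -4.36
v 1.039 -0.965 -4.591
v 1.323 -1.178 -4.71
v 1.657 -1.346 -4.7
v 1.991 -1.444 -4.561
v 2.274 -1.457 -4.316
v 2.462 -1.382 -4
v 2.527 -1.232 -3.664
v 2.46 -1.028 -3.357
v 0.375 0.813 0.552
v 1.06 1.35 1.063
v 0.34 -0.29 1.757
v 1.025 0.247 2.268
v 0.09 0.607 2.147
v 0.111 1.288 1.403
v 1.289 -0.228 1.417
v 1.31 0.453 0.673
v 1.625 0.707 1.598
v 0.884 1.222 2.049
v 0.516 -0.162 0.771
v -0.225 0.353 1.222
v 0.72 1.178 0.702
v 0.68 -0.118 2.118
v 0.13 0.093 2.047
v 0.533 0.409 2.347
v 0.163 1.142 0.902
v 0.565 1.457 1.202
v -0.005 1.021 1.839
v 0.835 -0.397 1.618
v 1.237 -0.082 1.918
v 0.867 0.651 0.473
v 1.27 0.967 0.773
v 1.405 0.039 0.981
v 1.455 1.116 1.317
v 1.435 0.468 2.025
v 1.59 0.188 1.525
v 1.602 0.589 1.087
v 1.019 1.419 1.582
v 0.999 0.771 2.29
v 0.449 0.982 2.219
v 0.462 1.383 1.781
v 1.351 1.041 1.896
v 0.401 0.289 0.53
v 0.381 -0.359 1.238
v 0.938 -0.323 1.039
v 0.951 0.078 0.601
v -0.035 0.592 0.795
v -0.055 -0.056 1.503
v -0.202 0.471 1.733
v -0.19 0.872 1.295
v 0.049 0.019 0.924
f 2 1 4
f 2 4 3
f 4 1 5
f 4 5 3
f 5 1 6
f 5 6 3
f 6 1 7
f 6 7 3
f 7 1 8
f 7 8 3
f 8 1 9
f 8 9 3
f 9 1 10
f 9 10 3
f 10 1 11
f 10 11 3
f 11 1 12
f 11 12 3
f 12 1 13
f 12 13 3
f 13 1 14
f 13 14 3
f 14 1 15
f 14 15 3
f 15 1 16
f 15 16 3
f 16 1 2
f 16 2 3
f 18 17 20
f 18 20 19
f 20 17 21
f 20 21 19
f 21 17 22
f 21 22 19
f 22 17 23
f 22 23 19
f 23 17 24
f 23 24 19
f 24 17 25
f 24 25 19
f 25 17 26
f 25 26 19
f 26 17 27
f 26 27 19
f 27 17 28
f 27 28 19
f 28 17 29
f 28 29 19
f 29 17 30
f 29 30 19
f 30 17 31
f 30 31 19
f 31 17 32
f 31 32 19
f 32 17 33
f 32 33 19
f 33 17 18
f 33 18 19
f 35 34 37
f 35 37 36
f 37 34 38
f 37 38 36
f 38 34 39
f 38 39 36
f 39 34 40
f 39 40 36
f 40 34 41
f 40 41 36
f 41 34 42
f 41 42 36
f 42 34 43
f 42 43 36
f 43 34 44
f 43 44 36
f 44 34 45
f 44 45 36
f 45 34 46
f 45 46 36
f 46 34 47
f 46 47 36
f 47 34 48
f 47 48 36
f 48 34 49
f 48 49 36
f 49 34 50
f 49 50 36
f 50 34 51
f 50 51 36
f 51 34 35
f 51 35 36
f 52 89 68
f 89 63 92
f 68 92 57
f 89 92 68
f 52 68 64
f 68 57 69
f 64 69 53
f 68 69 64
f 52 64 73
f 64 53 74
f 73 74 59
f 64 74 73
f 52 73 85
f 73 59 88
f 85 88 62
f 73 88 85
f 52 85 89
f 85 62 93
f 89 93 63
f 85 93 89
f 53 69 80
f 69 57 83
f 80 83 61
f 69 83 80
f 57 92 70
f 92 63 91
f 70 91 56
f 92 91 70
f 63 93 90
f 93 62 86
f 90 86 54
f 93 86 90
f 62 88 87
f 88 59 75
f 87 75 58
f 88 75 87
f 59 74 79
f 74 53 76
f 79 76 60
f 74 76 79
f 55 81 67
f 81 61 82
f 67 82 56
f 81 82 67
f 55 67 65
f 67 56 66
f 65 66 54
f 67 66 65
f 55 65 72
f 65 54 71
f 72 71 58
f 65 71 72
f 55 72 77
f 72 58 78
f 77 78 60
f 72 78 77
f 55 77 81
f 77 60 84
f 81 84 61
f 77 84 81
f 56 82 70
f 82 61 83
f 70 83 57
f 82 83 70
f 54 66 90
f 66 56 91
f 90 91 63
f 66 91 90
f 58 71 87
f 71 54 86
f 87 86 62
f 71 86 87
f 60 78 79
f 78 58 75
f 79 75 59
f 78 75 79
f 61 84 80
f 84 60 76
f 80 76 53
f 84 76 80



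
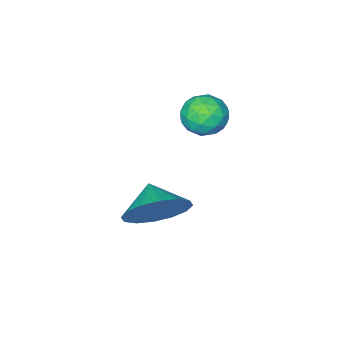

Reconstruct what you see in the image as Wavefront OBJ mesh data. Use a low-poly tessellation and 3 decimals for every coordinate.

v 0.716 1.696 -0.238
v 1.427 1.877 0.582
v 0.344 0.824 0.278
v 0.957 2.164 0.728
v 0.423 2.326 0.616
v -0.033 2.318 0.274
v -0.288 2.145 -0.204
v -0.274 1.851 -0.692
v 0.006 1.516 -1.058
v 0.475 1.229 -1.204
v 1.009 1.067 -1.091
v 1.465 1.074 -0.75
v 1.72 1.248 -0.271
v 1.706 1.542 0.216
v -1.412 2.146 3.304
v -0.832 2.01 2.786
v -1.728 0.91 3.274
v -1.148 0.774 2.756
v -0.975 0.963 3.502
v -0.779 1.727 3.52
v -1.781 1.193 2.54
v -1.585 1.957 2.558
v -1.06 1.421 2.314
v -0.562 1.279 2.909
v -1.998 1.641 3.151
v -1.5 1.499 3.746
v -1.094 2.186 3.048
v -1.466 0.734 3.012
v -1.364 0.845 3.451
v -1.023 0.765 3.146
v -1.063 2.02 3.479
v -0.723 1.94 3.175
v -0.806 1.325 3.596
v -1.837 0.98 2.885
v -1.497 0.9 2.581
v -1.537 2.155 2.914
v -1.196 2.075 2.609
v -1.754 1.595 2.464
v -0.888 1.761 2.466
v -1.074 1.034 2.448
v -1.445 1.28 2.321
v -1.33 1.729 2.332
v -0.595 1.677 2.815
v -0.781 0.951 2.798
v -0.679 1.062 3.236
v -0.564 1.511 3.247
v -0.729 1.331 2.538
v -1.779 1.969 3.262
v -1.965 1.243 3.245
v -1.996 1.409 2.813
v -1.881 1.858 2.824
v -1.486 1.886 3.612
v -1.672 1.159 3.594
v -1.23 1.191 3.728
v -1.115 1.64 3.739
v -1.831 1.589 3.522
f 2 1 4
f 2 4 3
f 4 1 5
f 4 5 3
f 5 1 6
f 5 6 3
f 6 1 7
f 6 7 3
f 7 1 8
f 7 8 3
f 8 1 9
f 8 9 3
f 9 1 10
f 9 10 3
f 10 1 11
f 10 11 3
f 11 1 12
f 11 12 3
f 12 1 13
f 12 13 3
f 13 1 14
f 13 14 3
f 14 1 2
f 14 2 3
f 15 52 31
f 52 26 55
f 31 55 20
f 52 55 31
f 15 31 27
f 31 20 32
f 27 32 16
f 31 32 27
f 15 27 36
f 27 16 37
f 36 37 22
f 27 37 36
f 15 36 48
f 36 22 51
f 48 51 25
f 36 51 48
f 15 48 52
f 48 25 56
f 52 56 26
f 48 56 52
f 16 32 43
f 32 20 46
f 43 46 24
f 32 46 43
f 20 55 33
f 55 26 54
f 33 54 19
f 55 54 33
f 26 56 53
f 56 25 49
f 53 49 17
f 56 49 53
f 25 51 50
f 51 22 38
f 50 38 21
f 51 38 50
f 22 37 42
f 37 16 39
f 42 39 23
f 37 39 42
f 18 44 30
f 44 24 45
f 30 45 19
f 44 45 30
f 18 30 28
f 30 19 29
f 28 29 17
f 30 29 28
f 18 28 35
f 28 17 34
f 35 34 21
f 28 34 35
f 18 35 40
f 35 21 41
f 40 41 23
f 35 41 40
f 18 40 44
f 40 23 47
f 44 47 24
f 40 47 44
f 19 45 33
f 45 24 46
f 33 46 20
f 45 46 33
f 17 29 53
f 29 19 54
f 53 54 26
f 29 54 53
f 21 34 50
f 34 17 49
f 50 49 25
f 34 49 50
f 23 41 42
f 41 21 38
f 42 38 22
f 41 38 42
f 24 47 43
f 47 23 39
f 43 39 16
f 47 39 43



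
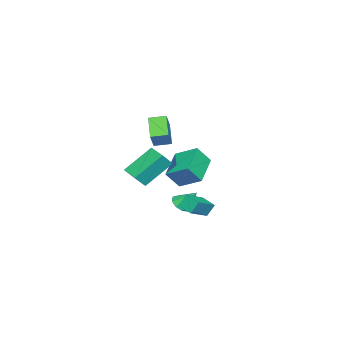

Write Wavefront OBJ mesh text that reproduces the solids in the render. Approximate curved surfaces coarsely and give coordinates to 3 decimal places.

v 3.346 2.355 2.459
v 2.334 1.735 3.328
v 2.955 3.207 2.611
v 1.943 2.587 3.48
v 4.057 2.513 3.4
v 3.045 1.893 4.269
v 3.666 3.365 3.552
v 2.654 2.745 4.421
v -1.911 1.848 -1.266
v -1.828 3.211 -0.532
v -0.117 2.147 -2.023
v -0.034 3.51 -1.289
v -1.386 1.27 -0.251
v -1.303 2.633 0.483
v 0.408 1.569 -1.008
v 0.491 2.932 -0.274
v -0.163 3.517 -2.619
v 1.081 3.15 -1.948
v 0.218 4.403 -2.841
v 1.462 4.036 -2.171
v 0.138 3.204 -3.349
v 1.382 2.837 -2.679
v 0.519 4.09 -3.572
v 1.763 3.723 -2.901
v 3.247 0.56 0.299
v 2.006 1.539 1.621
v 2.696 0.872 -0.449
v 1.456 1.851 0.873
v 3.944 1.569 0.207
v 2.704 2.548 1.529
v 3.394 1.881 -0.541
v 2.153 2.86 0.781
v -1.444 1.628 -4.048
v -0.892 1.938 -4.295
v -1.496 2.532 -3.032
v -1.276 2.125 -4.481
v -1.738 2.078 -4.463
v -2.063 1.822 -4.252
v -2.098 1.474 -3.944
v -1.827 1.199 -3.685
v -1.377 1.124 -3.596
v -0.958 1.286 -3.718
v -0.766 1.607 -3.994
f 2 4 1
f 5 2 1
f 1 4 3
f 3 5 1
f 2 8 4
f 6 2 5
f 6 8 2
f 4 8 3
f 7 5 3
f 3 8 7
f 7 6 5
f 8 6 7
f 10 12 9
f 13 10 9
f 9 12 11
f 11 13 9
f 10 16 12
f 14 10 13
f 14 16 10
f 12 16 11
f 15 13 11
f 11 16 15
f 15 14 13
f 16 14 15
f 18 20 17
f 21 18 17
f 17 20 19
f 19 21 17
f 18 24 20
f 22 18 21
f 22 24 18
f 20 24 19
f 23 21 19
f 19 24 23
f 23 22 21
f 24 22 23
f 26 28 25
f 29 26 25
f 25 28 27
f 27 29 25
f 26 32 28
f 30 26 29
f 30 32 26
f 28 32 27
f 31 29 27
f 27 32 31
f 31 30 29
f 32 30 31
f 34 33 36
f 34 36 35
f 36 33 37
f 36 37 35
f 37 33 38
f 37 38 35
f 38 33 39
f 38 39 35
f 39 33 40
f 39 40 35
f 40 33 41
f 40 41 35
f 41 33 42
f 41 42 35
f 42 33 43
f 42 43 35
f 43 33 34
f 43 34 35



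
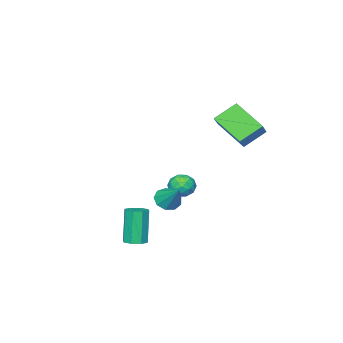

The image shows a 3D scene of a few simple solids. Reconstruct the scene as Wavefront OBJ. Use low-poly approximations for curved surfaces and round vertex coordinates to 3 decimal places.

v 2.859 0.223 -3.3
v 3.343 0.052 -3.22
v 2.986 -0.215 -1.621
v 2.501 -0.043 -1.7
v 3.309 0.444 -3.162
v 2.951 0.178 -1.563
v 3.011 0.707 -3.185
v 2.654 0.441 -1.586
v 2.624 0.686 -3.275
v 2.266 0.42 -1.676
v 2.374 0.395 -3.379
v 2.017 0.128 -1.78
v 2.409 0.002 -3.437
v 2.051 -0.264 -1.838
v 2.706 -0.261 -3.414
v 2.349 -0.527 -1.815
v 3.094 -0.24 -3.324
v 2.736 -0.506 -1.725
v -2.867 2.1 1.664
v -2.803 0.725 2.574
v -2.03 2.624 2.398
v -1.966 1.249 3.307
v -1.974 1.671 0.953
v -1.91 0.296 1.862
v -1.137 2.195 1.686
v -1.073 0.82 2.596
v -2.722 -2.073 -2.341
v -2.151 -2.005 -2.671
v -3.029 -2.835 -3.029
v -2.458 -2.767 -3.359
v -2.459 -3.028 -2.75
v -2.27 -2.557 -2.325
v -2.91 -2.283 -3.375
v -2.721 -1.812 -2.95
v -2.268 -2.135 -3.31
v -1.989 -2.595 -2.924
v -3.191 -2.245 -2.776
v -2.912 -2.705 -2.39
v -2.41 -1.972 -2.446
v -2.77 -2.868 -3.254
v -2.771 -3.022 -2.896
v -2.436 -2.982 -3.09
v -2.479 -2.296 -2.242
v -2.144 -2.256 -2.436
v -2.325 -2.858 -2.483
v -3.036 -2.584 -3.264
v -2.701 -2.544 -3.458
v -2.744 -1.858 -2.61
v -2.409 -1.818 -2.804
v -2.855 -1.982 -3.217
v -2.143 -2.008 -3.016
v -2.323 -2.456 -3.42
v -2.589 -2.172 -3.429
v -2.478 -1.895 -3.179
v -1.979 -2.279 -2.789
v -2.16 -2.727 -3.193
v -2.16 -2.88 -2.835
v -2.049 -2.603 -2.585
v -2.048 -2.355 -3.164
v -3.02 -2.113 -2.507
v -3.201 -2.561 -2.911
v -3.131 -2.237 -3.115
v -3.02 -1.96 -2.865
v -2.857 -2.384 -2.28
v -3.037 -2.832 -2.684
v -2.702 -2.945 -2.521
v -2.591 -2.668 -2.271
v -3.132 -2.485 -2.536
v -1.316 -2.026 -3.105
v -0.797 -2.359 -2.934
v -1.024 -1.074 -2.135
v -0.694 -2.072 -3.248
v -0.882 -1.763 -3.494
v -1.273 -1.577 -3.559
v -1.685 -1.602 -3.411
v -1.923 -1.825 -3.119
v -1.878 -2.142 -2.821
v -1.57 -2.405 -2.656
v -1.143 -2.491 -2.7
f 2 1 5
f 2 5 3
f 3 5 6
f 3 6 4
f 5 1 7
f 5 7 6
f 6 7 8
f 6 8 4
f 7 1 9
f 7 9 8
f 8 9 10
f 8 10 4
f 9 1 11
f 9 11 10
f 10 11 12
f 10 12 4
f 11 1 13
f 11 13 12
f 12 13 14
f 12 14 4
f 13 1 15
f 13 15 14
f 14 15 16
f 14 16 4
f 15 1 17
f 15 17 16
f 16 17 18
f 16 18 4
f 17 1 2
f 17 2 18
f 18 2 3
f 18 3 4
f 20 22 19
f 23 20 19
f 19 22 21
f 21 23 19
f 20 26 22
f 24 20 23
f 24 26 20
f 22 26 21
f 25 23 21
f 21 26 25
f 25 24 23
f 26 24 25
f 27 64 43
f 64 38 67
f 43 67 32
f 64 67 43
f 27 43 39
f 43 32 44
f 39 44 28
f 43 44 39
f 27 39 48
f 39 28 49
f 48 49 34
f 39 49 48
f 27 48 60
f 48 34 63
f 60 63 37
f 48 63 60
f 27 60 64
f 60 37 68
f 64 68 38
f 60 68 64
f 28 44 55
f 44 32 58
f 55 58 36
f 44 58 55
f 32 67 45
f 67 38 66
f 45 66 31
f 67 66 45
f 38 68 65
f 68 37 61
f 65 61 29
f 68 61 65
f 37 63 62
f 63 34 50
f 62 50 33
f 63 50 62
f 34 49 54
f 49 28 51
f 54 51 35
f 49 51 54
f 30 56 42
f 56 36 57
f 42 57 31
f 56 57 42
f 30 42 40
f 42 31 41
f 40 41 29
f 42 41 40
f 30 40 47
f 40 29 46
f 47 46 33
f 40 46 47
f 30 47 52
f 47 33 53
f 52 53 35
f 47 53 52
f 30 52 56
f 52 35 59
f 56 59 36
f 52 59 56
f 31 57 45
f 57 36 58
f 45 58 32
f 57 58 45
f 29 41 65
f 41 31 66
f 65 66 38
f 41 66 65
f 33 46 62
f 46 29 61
f 62 61 37
f 46 61 62
f 35 53 54
f 53 33 50
f 54 50 34
f 53 50 54
f 36 59 55
f 59 35 51
f 55 51 28
f 59 51 55
f 70 69 72
f 70 72 71
f 72 69 73
f 72 73 71
f 73 69 74
f 73 74 71
f 74 69 75
f 74 75 71
f 75 69 76
f 75 76 71
f 76 69 77
f 76 77 71
f 77 69 78
f 77 78 71
f 78 69 79
f 78 79 71
f 79 69 70
f 79 70 71

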